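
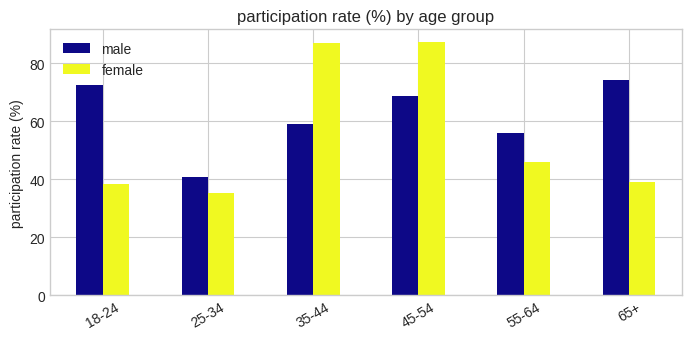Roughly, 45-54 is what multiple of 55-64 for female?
45-54 ≈ 90, 55-64 ≈ 50; 90/50 ≈ 1.8.

≈ 1.8×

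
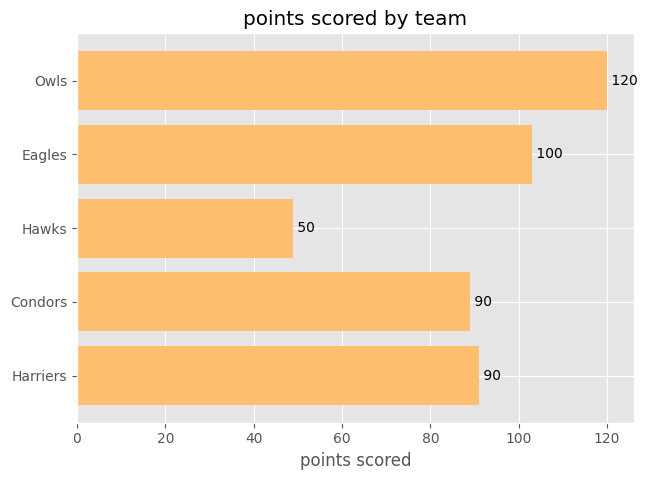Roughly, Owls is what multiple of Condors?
≈ 1.33×

Owls ≈ 120, Condors ≈ 90; 120/90 ≈ 1.33.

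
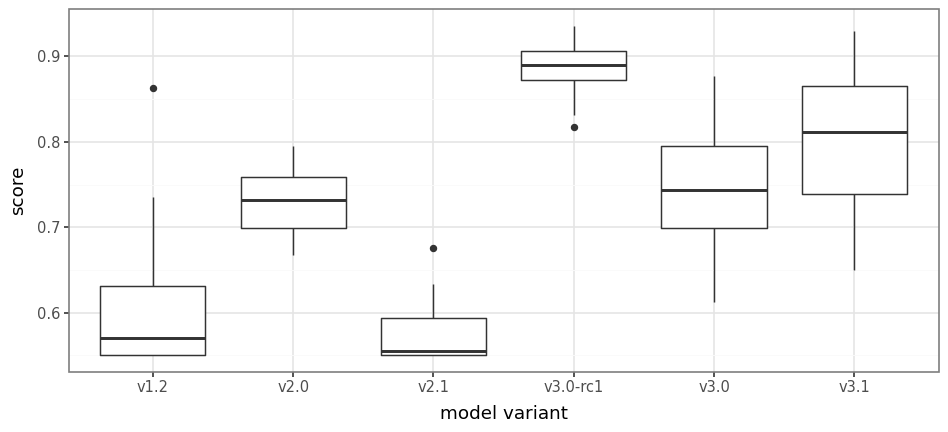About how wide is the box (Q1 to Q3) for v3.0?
≈ 0.10

Q3 ≈ 0.80, Q1 ≈ 0.70; IQR ≈ 0.10.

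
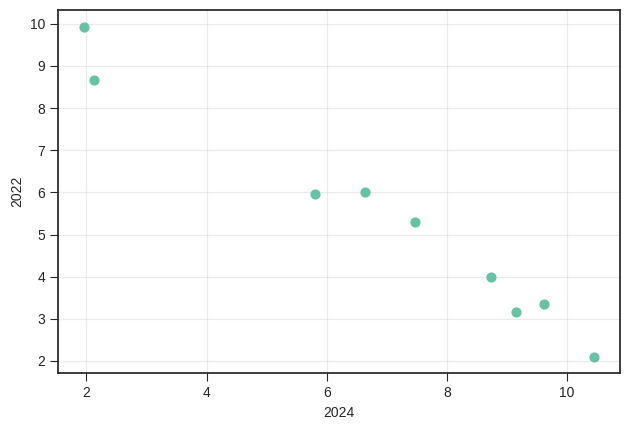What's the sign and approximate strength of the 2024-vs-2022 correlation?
negative, strong

Points are negatively correlated; strong (|r| ≈ 1.0).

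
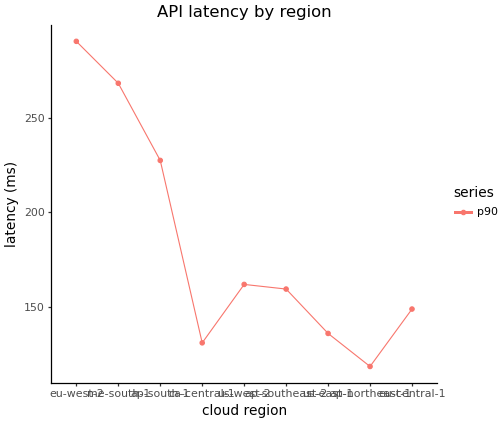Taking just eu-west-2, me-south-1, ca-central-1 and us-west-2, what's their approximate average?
(300 + 260 + 140 + 160) / 4 ≈ 215.

≈ 215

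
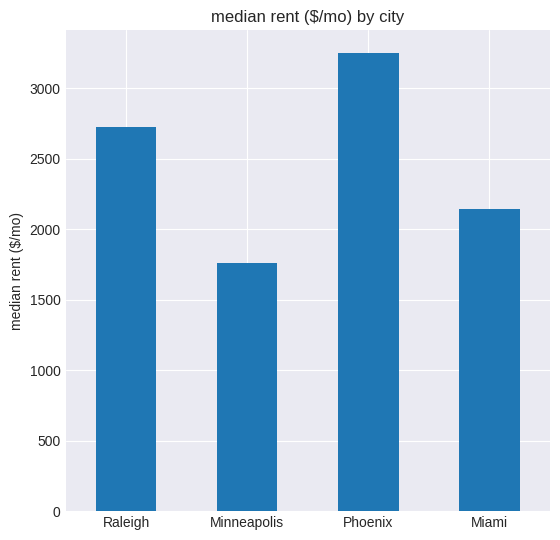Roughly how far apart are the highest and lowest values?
Max Phoenix ≈ 3000, min Minneapolis ≈ 2000; range ≈ 1000.

≈ 1000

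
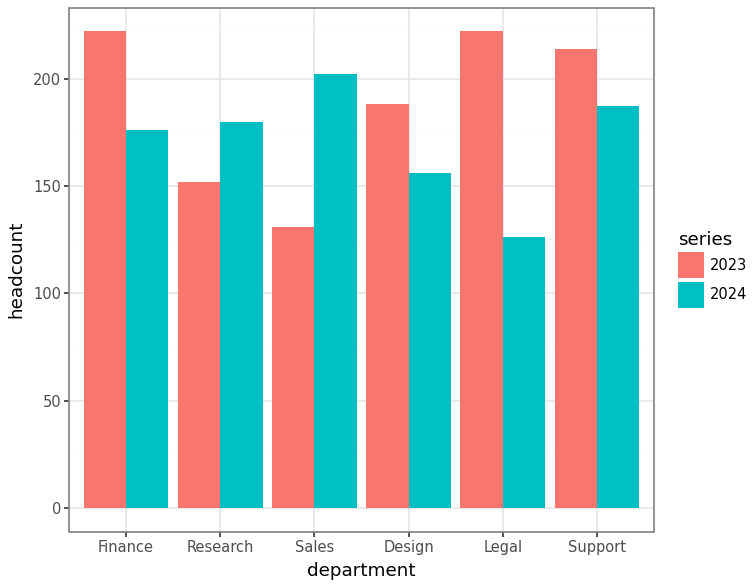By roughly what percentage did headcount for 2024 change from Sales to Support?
≈ -10%

Sales ≈ 200, Support ≈ 180; (180 − 200) / 200 ≈ -10%.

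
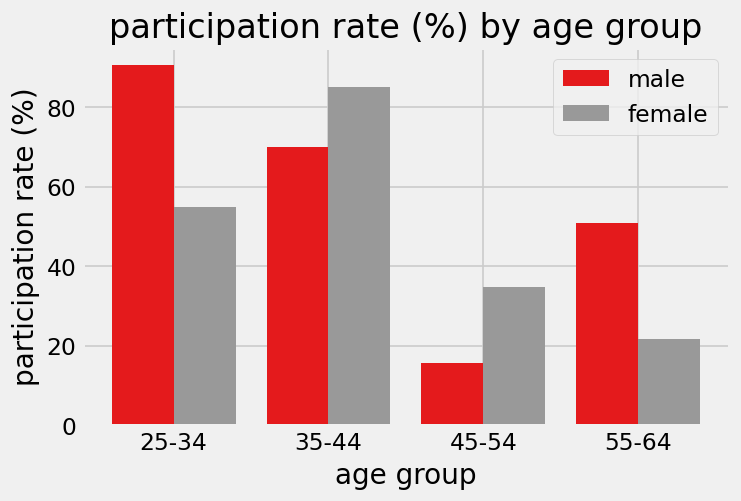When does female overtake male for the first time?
25-34: female ≈ 50 vs male ≈ 90 (not yet); 35-44: female ≈ 90 vs male ≈ 70 (first crossover).

35-44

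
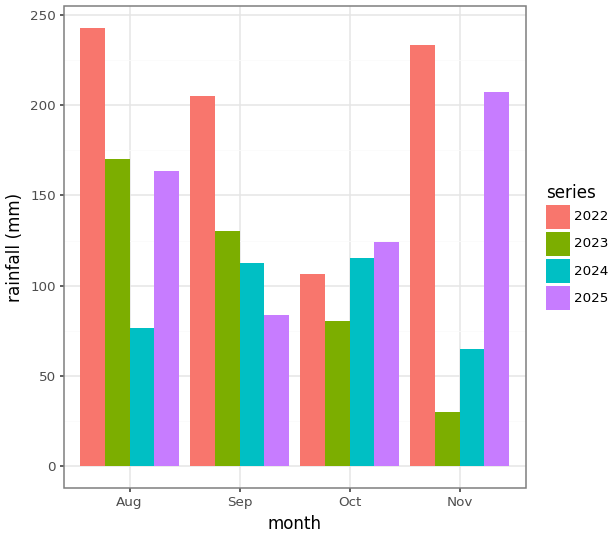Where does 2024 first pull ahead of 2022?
Sep: 2024 ≈ 125 vs 2022 ≈ 200 (not yet); Oct: 2024 ≈ 125 vs 2022 ≈ 100 (first crossover).

Oct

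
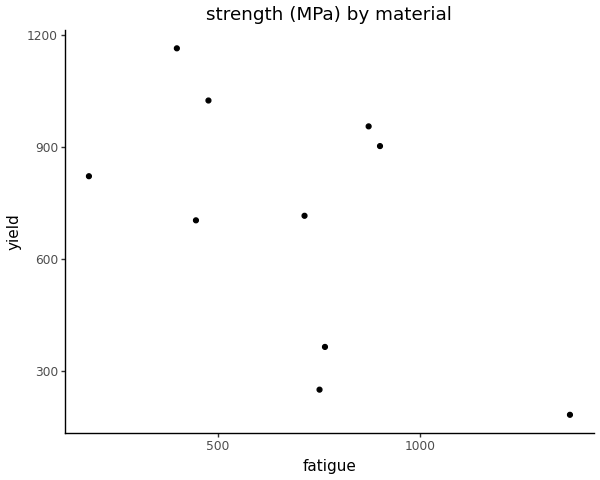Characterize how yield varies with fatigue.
negative, moderate

Points are negatively correlated; moderate (|r| ≈ 0.6).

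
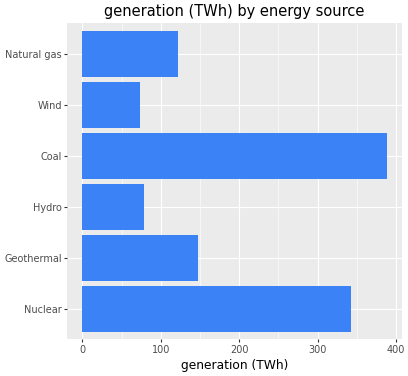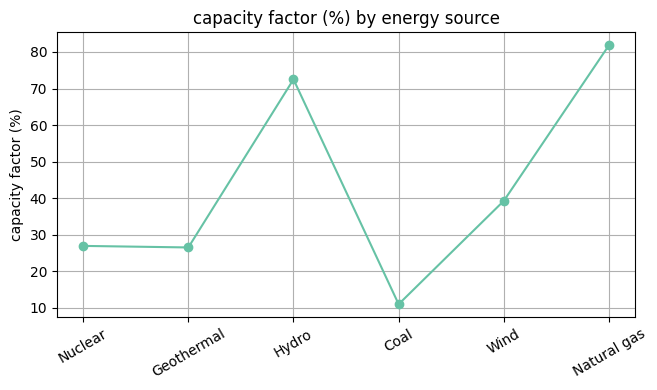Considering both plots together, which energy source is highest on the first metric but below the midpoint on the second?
Coal

Chart 2 median capacity factor (%) ≈ 30; below-median energy sources: Nuclear, Geothermal, Coal. Among those, Coal has the highest generation (TWh) (≈ 400).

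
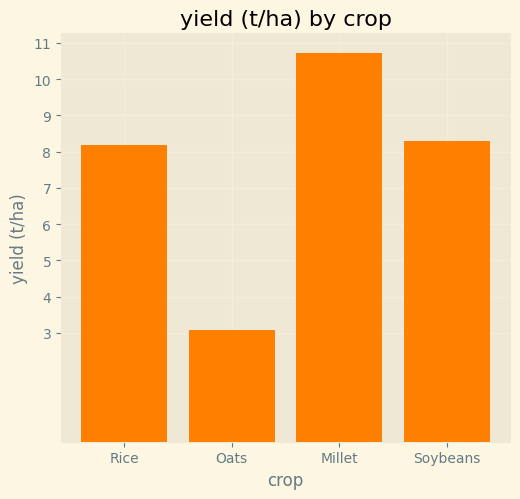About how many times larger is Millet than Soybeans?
Millet ≈ 11, Soybeans ≈ 8; 11/8 ≈ 1.38.

≈ 1.38×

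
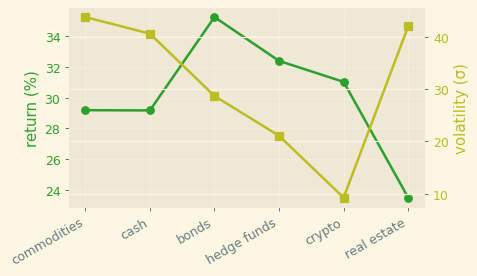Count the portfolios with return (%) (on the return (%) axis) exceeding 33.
1

Above 33: bonds.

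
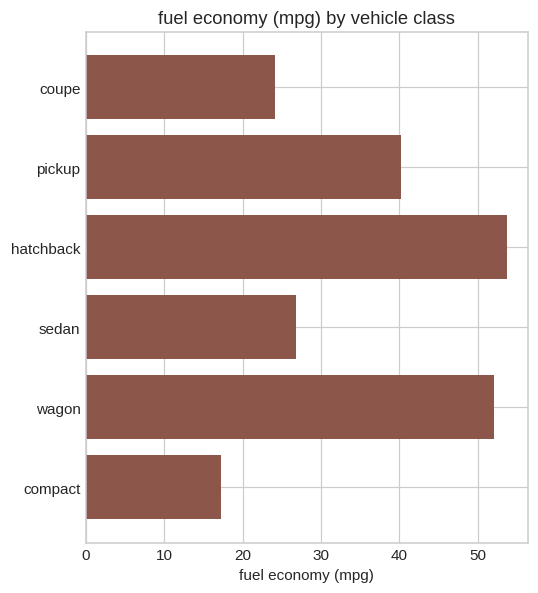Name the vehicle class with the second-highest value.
wagon

Top 3: hatchback ≈ 55, wagon ≈ 50, pickup ≈ 40.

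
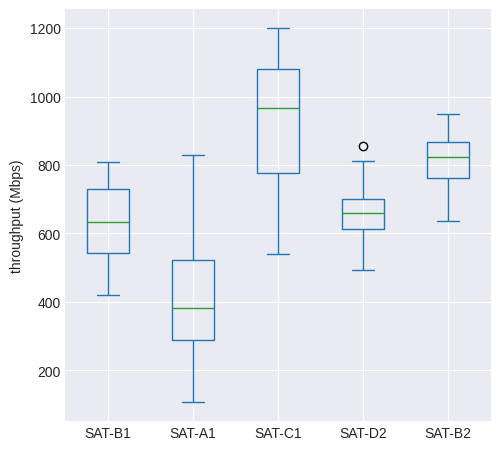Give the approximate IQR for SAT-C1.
≈ 300

Q3 ≈ 1100, Q1 ≈ 800; IQR ≈ 300.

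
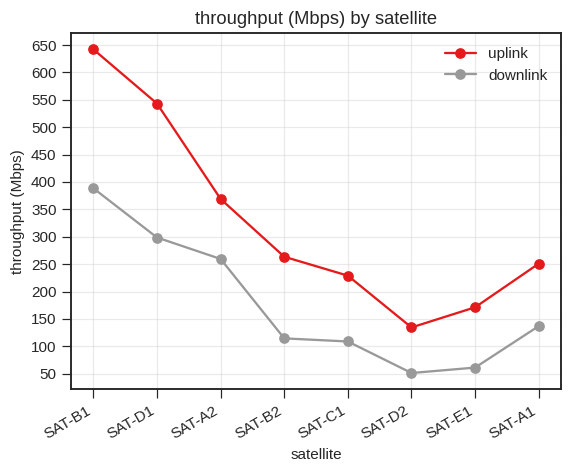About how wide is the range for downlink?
≈ 350

Max SAT-B1 ≈ 400, min SAT-D2 ≈ 50; range ≈ 350.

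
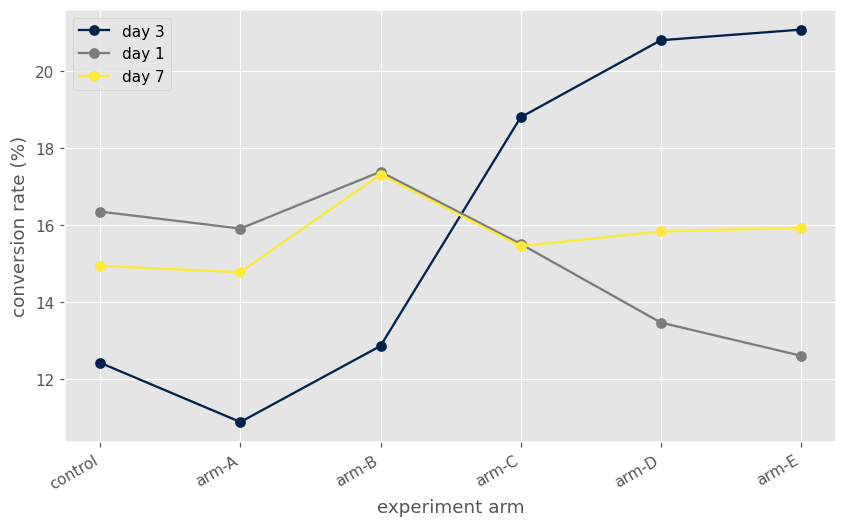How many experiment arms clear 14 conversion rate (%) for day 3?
3

Above 14: arm-C, arm-D, arm-E.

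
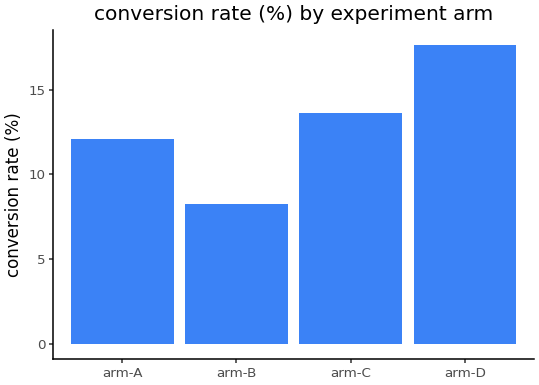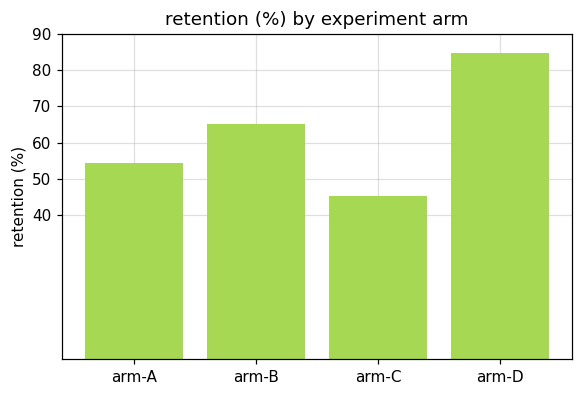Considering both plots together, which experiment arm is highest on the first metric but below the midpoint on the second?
arm-C

Chart 2 median retention (%) ≈ 60; below-median experiment arms: arm-A, arm-C. Among those, arm-C has the highest conversion rate (%) (≈ 14).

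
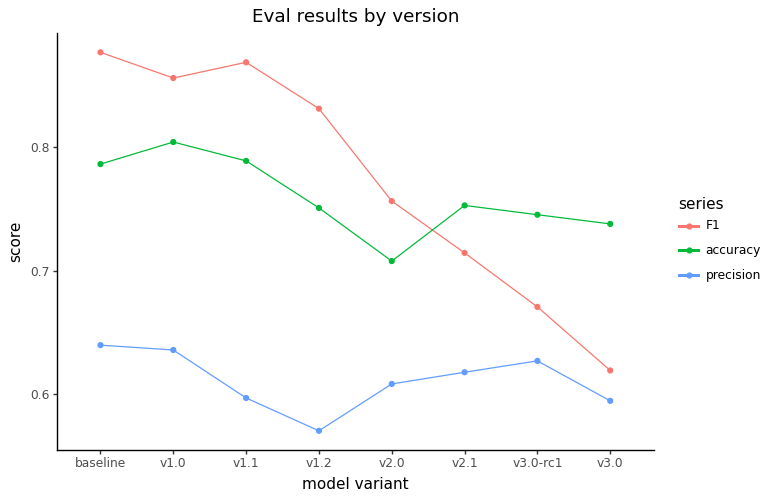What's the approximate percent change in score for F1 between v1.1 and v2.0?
≈ -11.8%

v1.1 ≈ 0.85, v2.0 ≈ 0.75; (0.75 − 0.85) / 0.85 ≈ -11.8%.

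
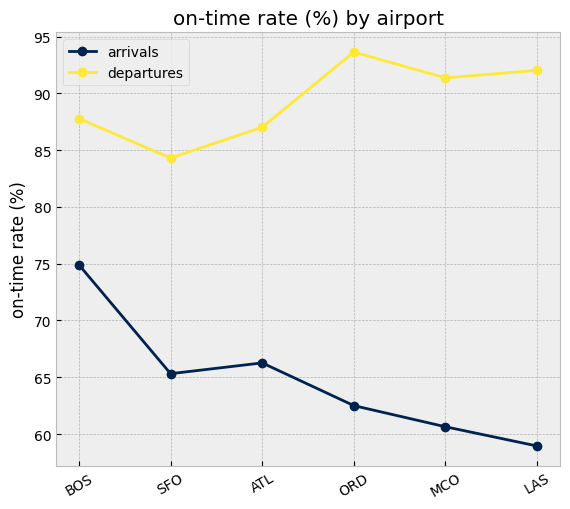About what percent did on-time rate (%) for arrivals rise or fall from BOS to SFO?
BOS ≈ 75, SFO ≈ 65; (65 − 75) / 75 ≈ -13.3%.

≈ -13.3%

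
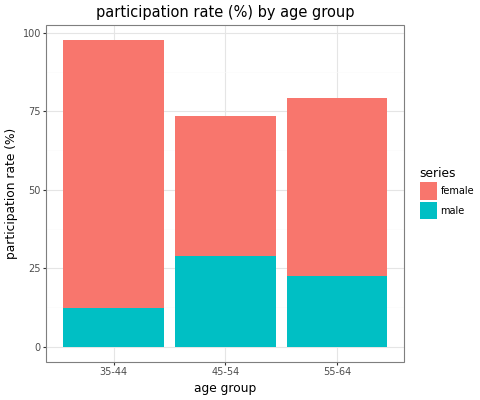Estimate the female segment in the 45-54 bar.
female top ≈ 70, bottom ≈ 30; segment ≈ 40.

≈ 40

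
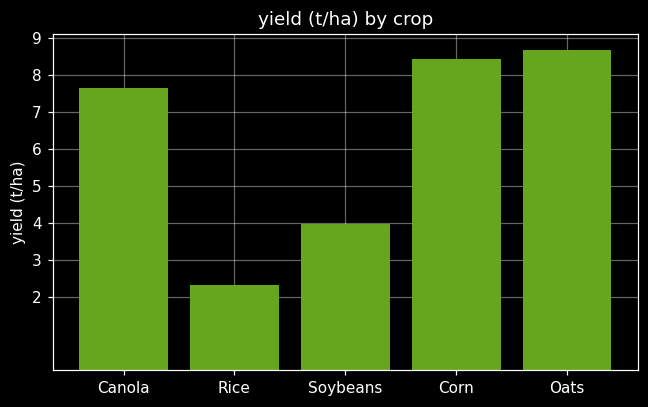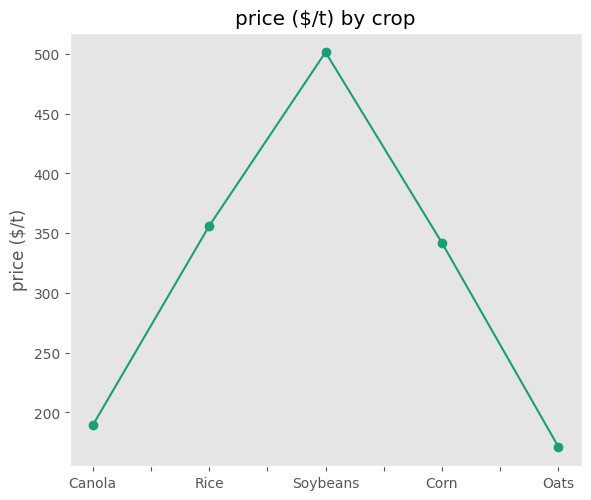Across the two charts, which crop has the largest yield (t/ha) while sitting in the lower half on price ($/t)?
Chart 2 median price ($/t) ≈ 350; below-median crops: Canola, Oats. Among those, Oats has the highest yield (t/ha) (≈ 9).

Oats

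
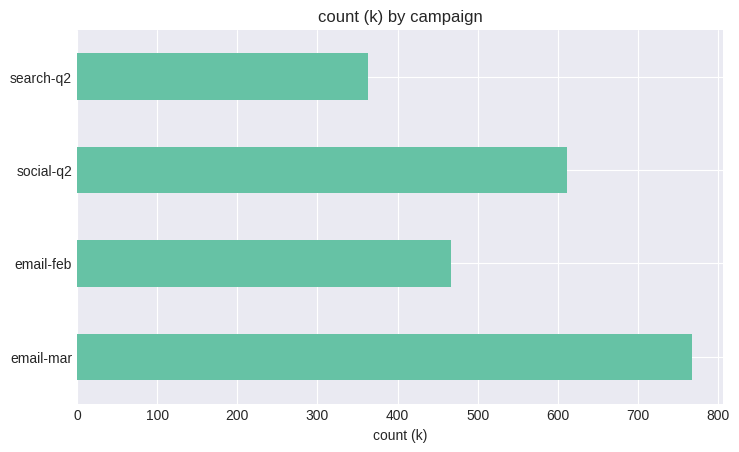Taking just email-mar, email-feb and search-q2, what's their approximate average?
(800 + 500 + 400) / 3 ≈ 567.

≈ 567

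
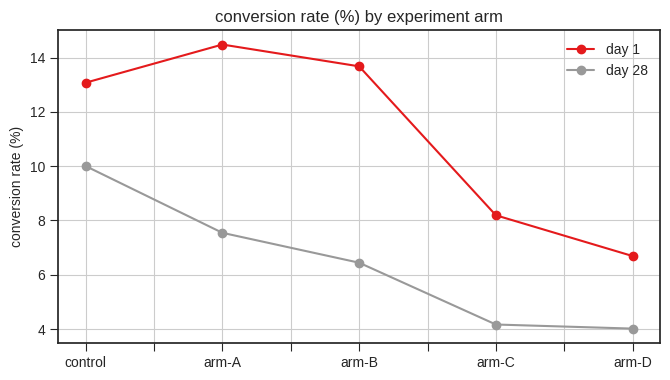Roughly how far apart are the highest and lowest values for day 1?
≈ 7

Max arm-A ≈ 14, min arm-D ≈ 7; range ≈ 7.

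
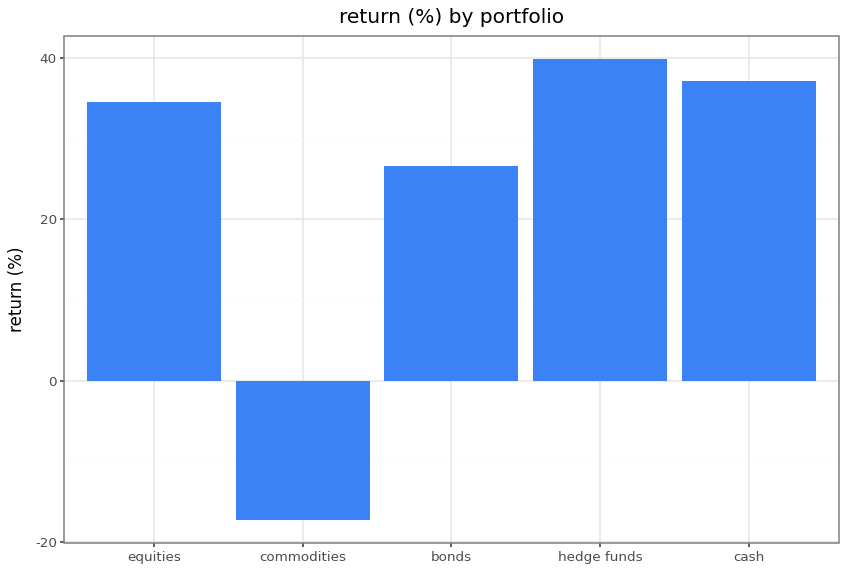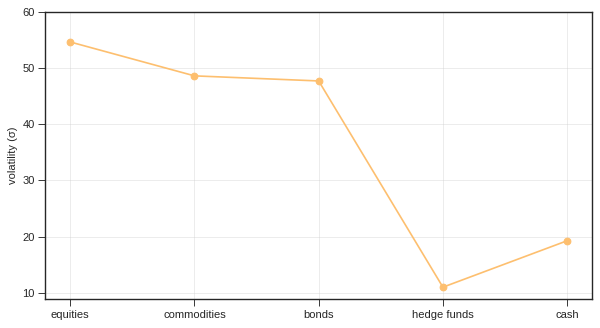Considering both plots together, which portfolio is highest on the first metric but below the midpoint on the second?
hedge funds

Chart 2 median volatility (σ) ≈ 50; below-median portfolios: hedge funds, cash. Among those, hedge funds has the highest return (%) (≈ 40).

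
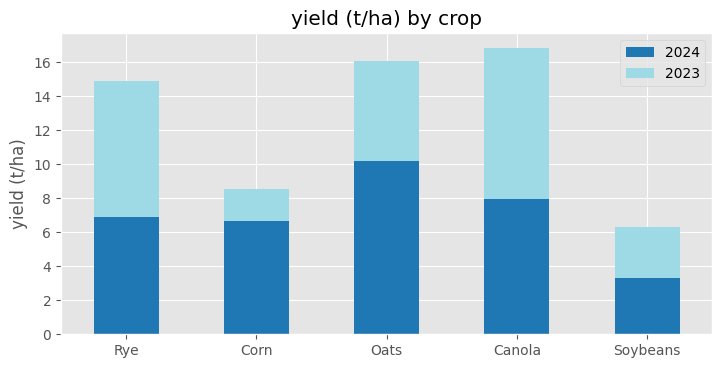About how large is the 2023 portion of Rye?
2023 top ≈ 14, bottom ≈ 6; segment ≈ 8.

≈ 8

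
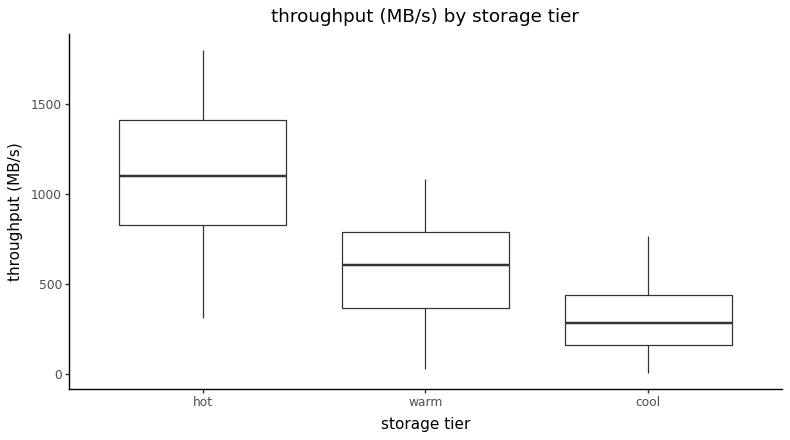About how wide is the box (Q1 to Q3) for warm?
≈ 400

Q3 ≈ 800, Q1 ≈ 400; IQR ≈ 400.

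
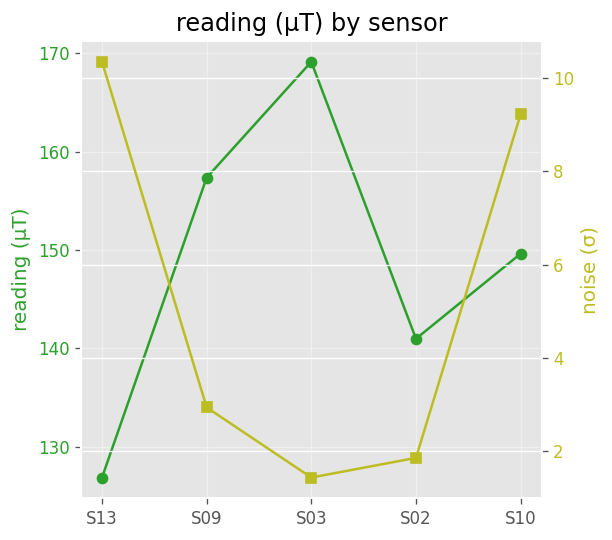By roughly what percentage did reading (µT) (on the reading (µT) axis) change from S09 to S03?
S09 ≈ 155, S03 ≈ 170; (170 − 155) / 155 ≈ +9.7%.

≈ +9.7%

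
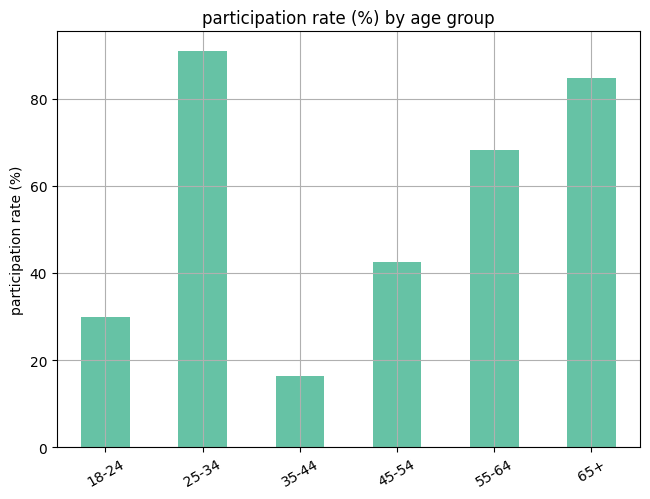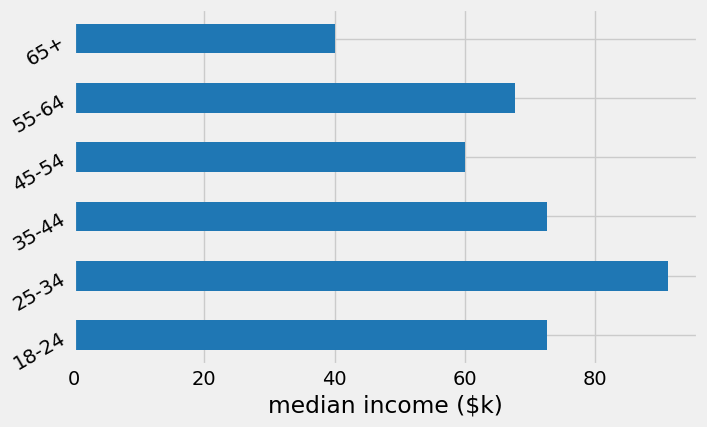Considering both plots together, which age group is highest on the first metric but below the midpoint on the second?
Chart 2 median median income ($k) ≈ 70; below-median age groups: 45-54, 55-64, 65+. Among those, 65+ has the highest participation rate (%) (≈ 80).

65+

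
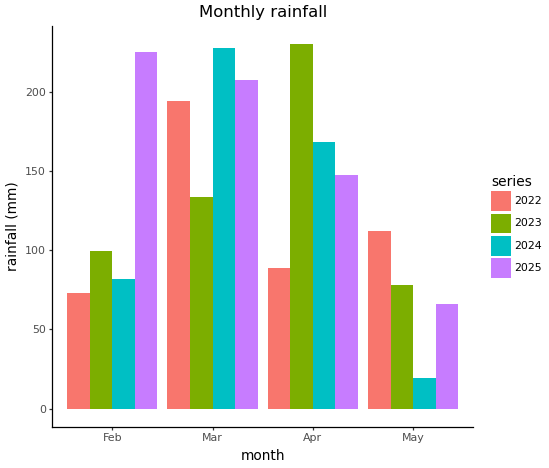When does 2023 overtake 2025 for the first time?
Mar: 2023 ≈ 140 vs 2025 ≈ 200 (not yet); Apr: 2023 ≈ 240 vs 2025 ≈ 140 (first crossover).

Apr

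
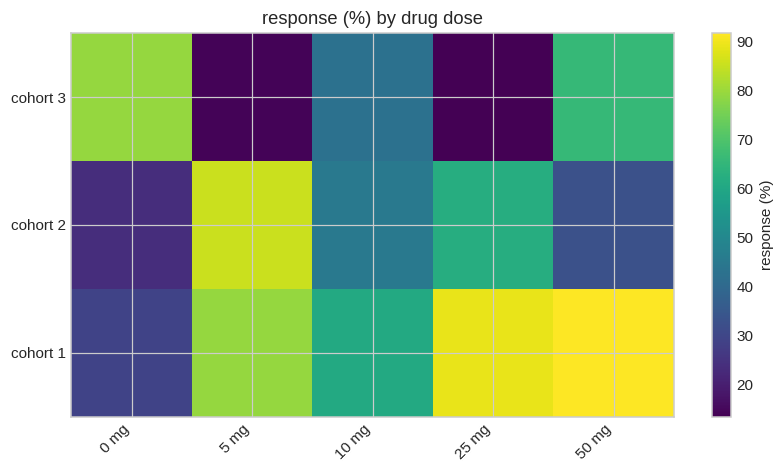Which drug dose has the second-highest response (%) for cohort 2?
25 mg

Top 3 for cohort 2: 5 mg ≈ 90, 25 mg ≈ 60, 10 mg ≈ 50.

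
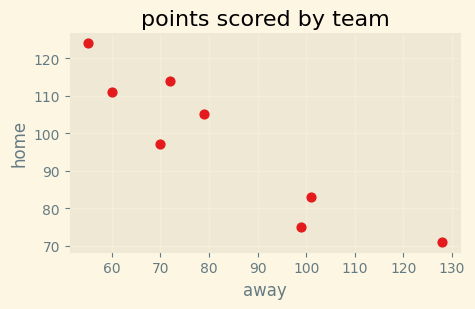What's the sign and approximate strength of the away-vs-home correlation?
negative, strong

Points are negatively correlated; strong (|r| ≈ 0.9).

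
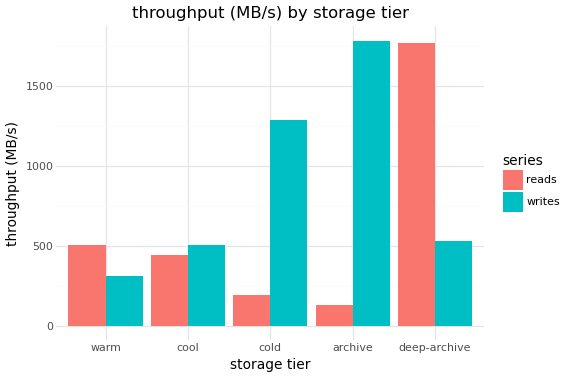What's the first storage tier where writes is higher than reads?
warm: writes ≈ 400 vs reads ≈ 600 (not yet); cool: writes ≈ 600 vs reads ≈ 400 (first crossover).

cool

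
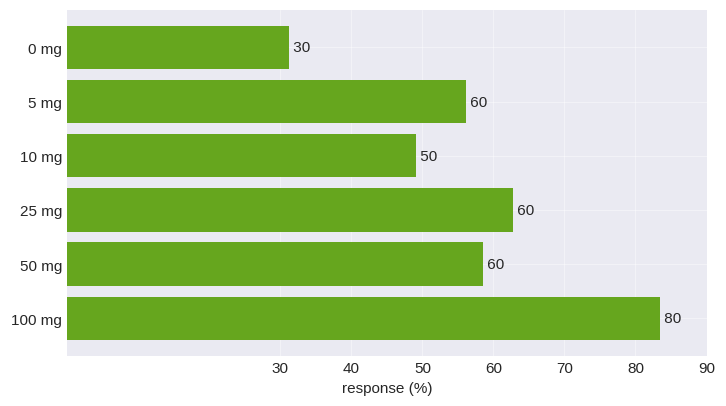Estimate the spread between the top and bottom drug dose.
Max 100 mg ≈ 80, min 0 mg ≈ 30; range ≈ 50.

≈ 50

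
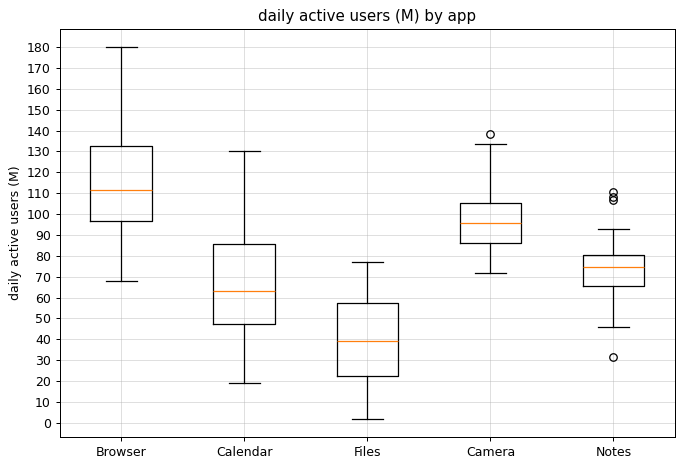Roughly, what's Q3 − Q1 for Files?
Q3 ≈ 60, Q1 ≈ 20; IQR ≈ 40.

≈ 40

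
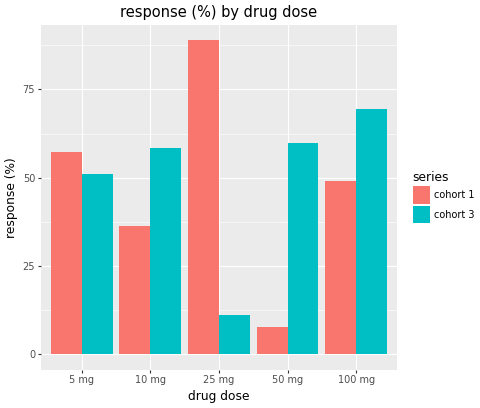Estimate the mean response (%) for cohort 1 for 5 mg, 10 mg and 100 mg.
≈ 50

(60 + 40 + 50) / 3 ≈ 50.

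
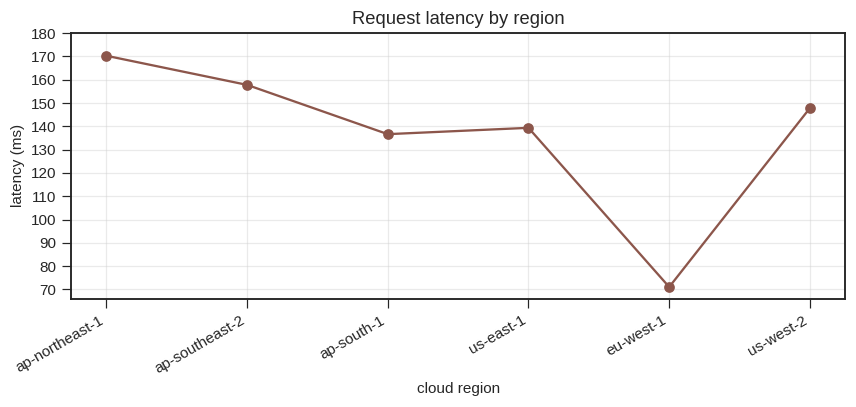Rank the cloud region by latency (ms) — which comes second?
ap-southeast-2

Top 3: ap-northeast-1 ≈ 170, ap-southeast-2 ≈ 160, us-west-2 ≈ 150.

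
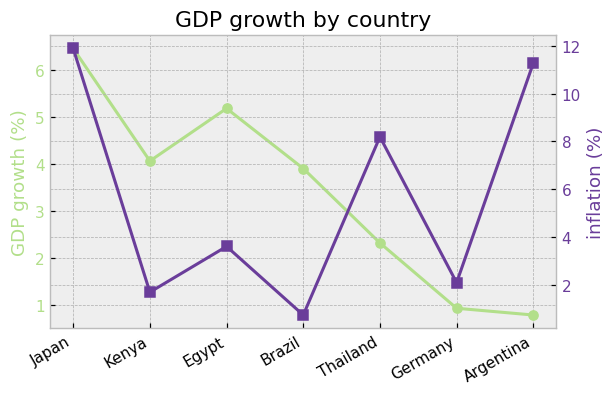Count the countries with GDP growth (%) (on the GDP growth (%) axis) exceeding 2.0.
5

Above 2.0: Japan, Kenya, Egypt, Brazil, Thailand.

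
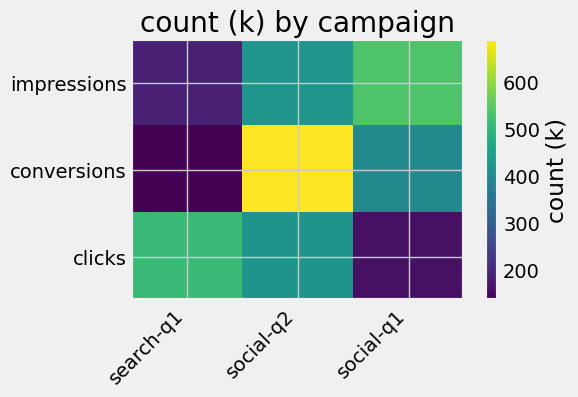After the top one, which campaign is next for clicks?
social-q2

Top 3 for clicks: search-q1 ≈ 500, social-q2 ≈ 400, social-q1 ≈ 150.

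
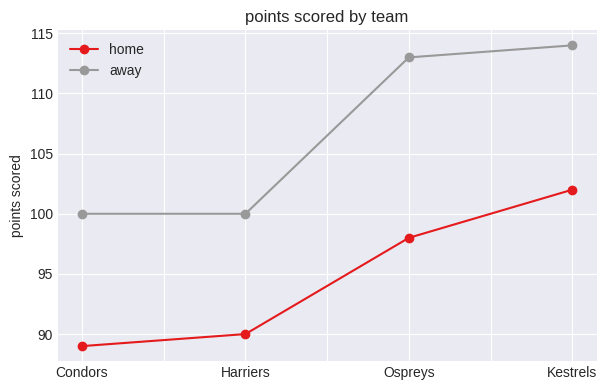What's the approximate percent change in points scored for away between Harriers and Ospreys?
≈ +15%

Harriers ≈ 100, Ospreys ≈ 115; (115 − 100) / 100 ≈ +15%.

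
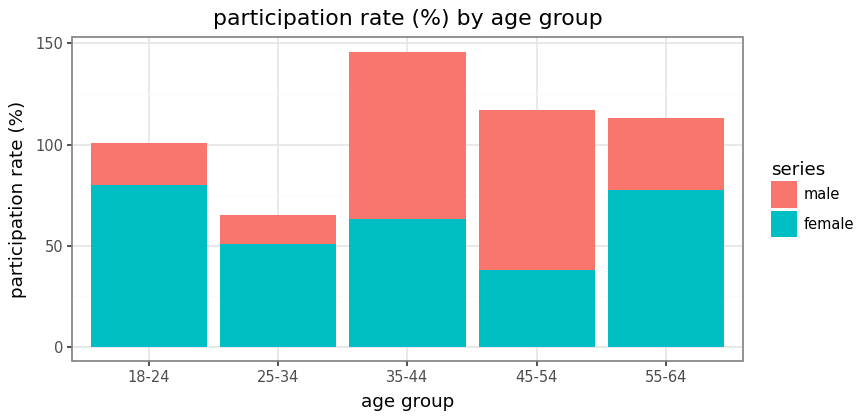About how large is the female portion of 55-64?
≈ 80

female top ≈ 80, bottom ≈ 0; segment ≈ 80.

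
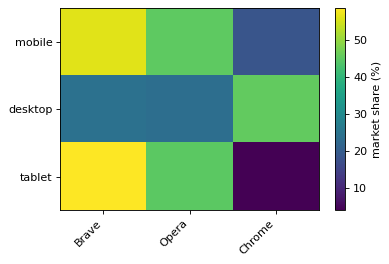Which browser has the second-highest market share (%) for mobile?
Top 3 for mobile: Brave ≈ 55, Opera ≈ 45, Chrome ≈ 20.

Opera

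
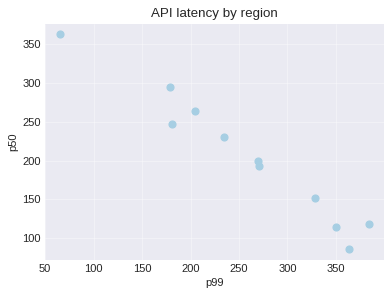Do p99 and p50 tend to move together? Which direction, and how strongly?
negative, strong

Points are negatively correlated; strong (|r| ≈ 1.0).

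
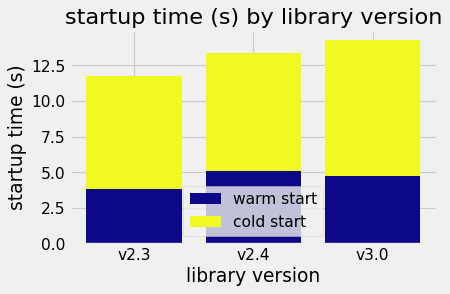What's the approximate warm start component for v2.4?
≈ 6

warm start top ≈ 6, bottom ≈ 0; segment ≈ 6.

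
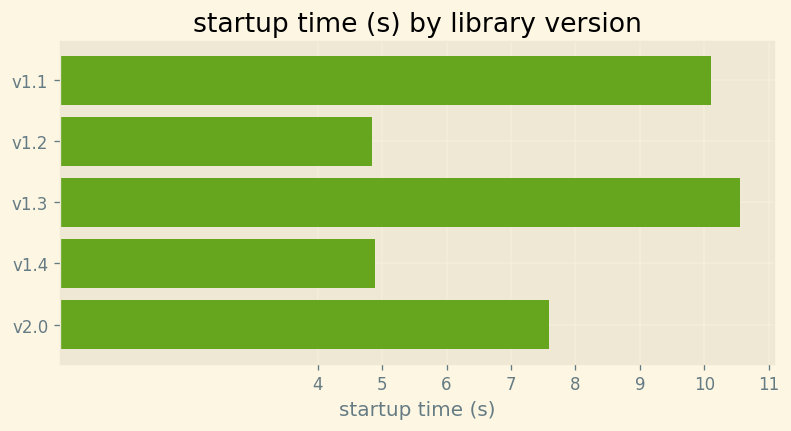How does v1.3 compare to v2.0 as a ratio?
v1.3 ≈ 11, v2.0 ≈ 8; 11/8 ≈ 1.38.

≈ 1.38×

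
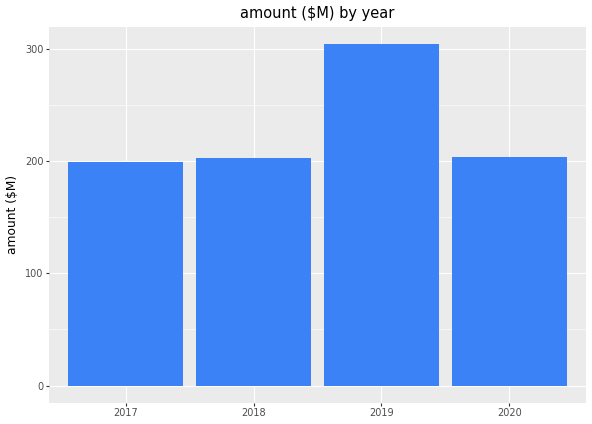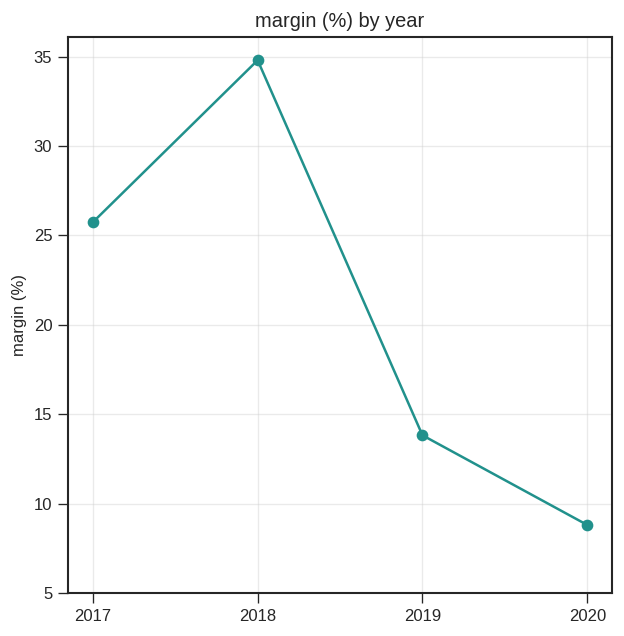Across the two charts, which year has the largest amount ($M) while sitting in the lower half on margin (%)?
2019

Chart 2 median margin (%) ≈ 20; below-median years: 2019, 2020. Among those, 2019 has the highest amount ($M) (≈ 300).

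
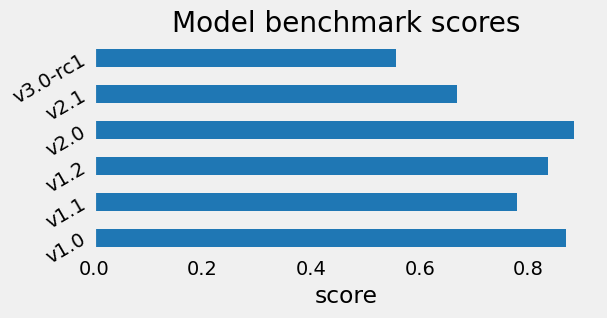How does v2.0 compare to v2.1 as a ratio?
≈ 1.29×

v2.0 ≈ 0.9, v2.1 ≈ 0.7; 0.9/0.7 ≈ 1.29.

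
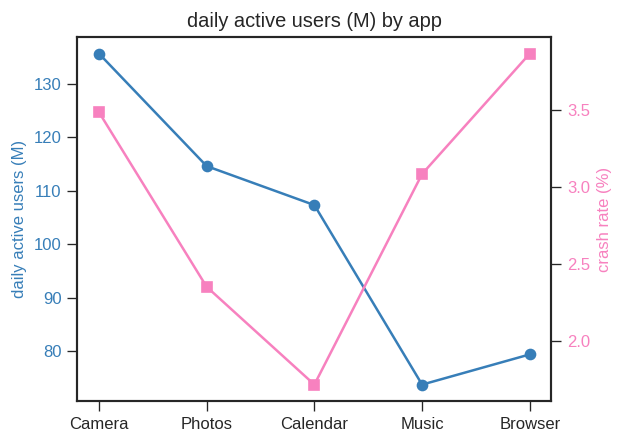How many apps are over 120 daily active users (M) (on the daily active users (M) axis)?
Above 120: Camera.

1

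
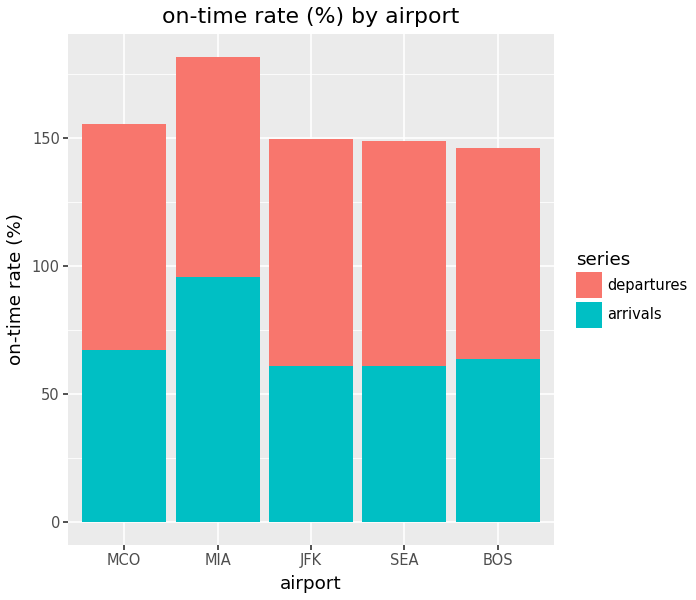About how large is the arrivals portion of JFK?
≈ 60

arrivals top ≈ 60, bottom ≈ 0; segment ≈ 60.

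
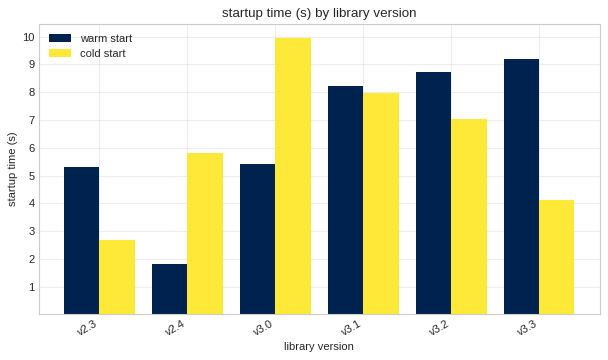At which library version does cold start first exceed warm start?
v2.4

v2.3: cold start ≈ 3 vs warm start ≈ 5 (not yet); v2.4: cold start ≈ 6 vs warm start ≈ 2 (first crossover).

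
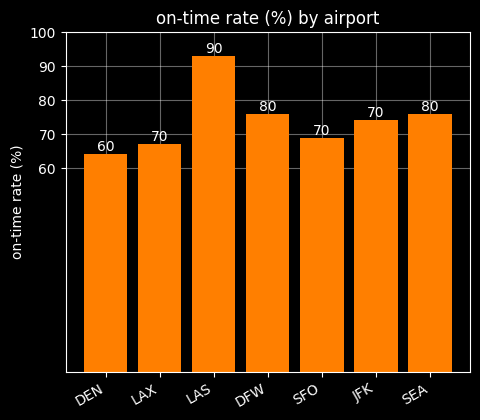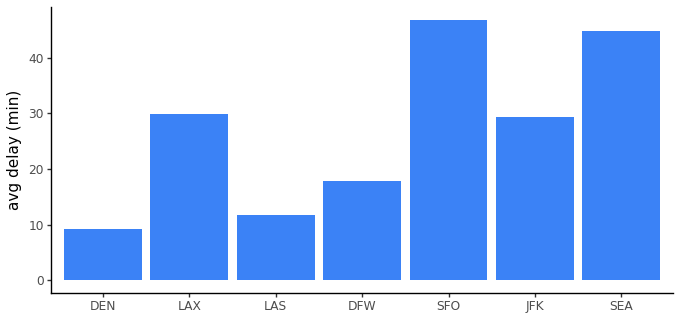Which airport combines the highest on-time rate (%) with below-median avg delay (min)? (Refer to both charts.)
Chart 2 median avg delay (min) ≈ 30; below-median airports: DEN, LAS, DFW. Among those, LAS has the highest on-time rate (%) (≈ 90).

LAS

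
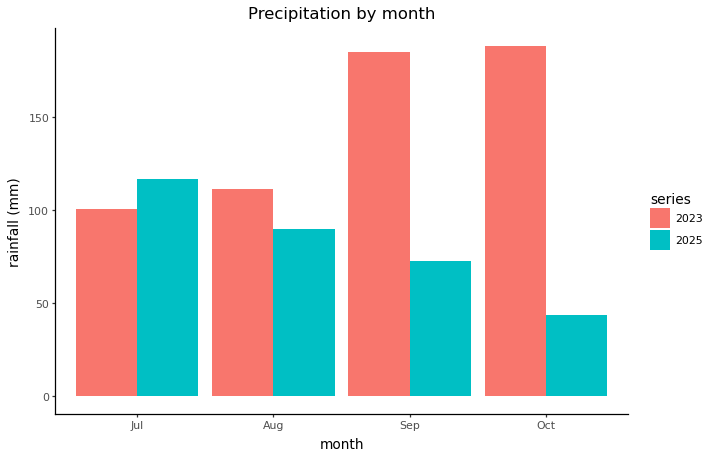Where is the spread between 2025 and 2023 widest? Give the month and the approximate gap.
Oct: 2025 ≈ 40, 2023 ≈ 180 → gap ≈ 140. Next-largest (Sep) is only ≈ 100.

Oct, ≈ 140 mm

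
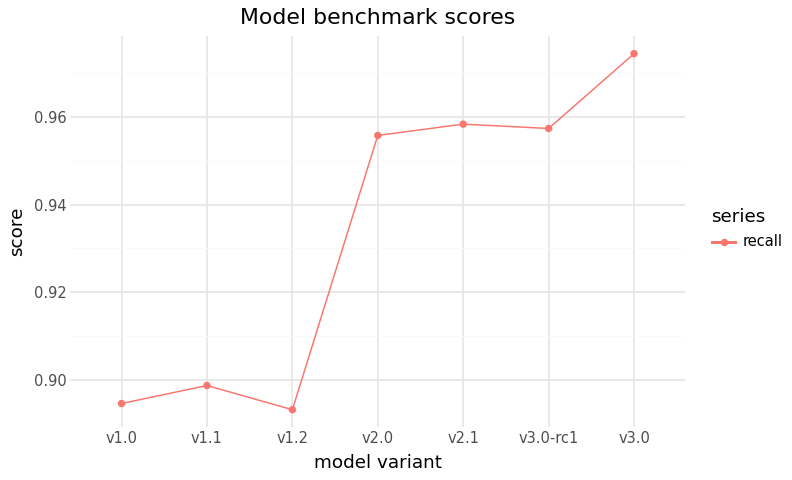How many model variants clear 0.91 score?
Above 0.91: v2.0, v2.1, v3.0-rc1, v3.0.

4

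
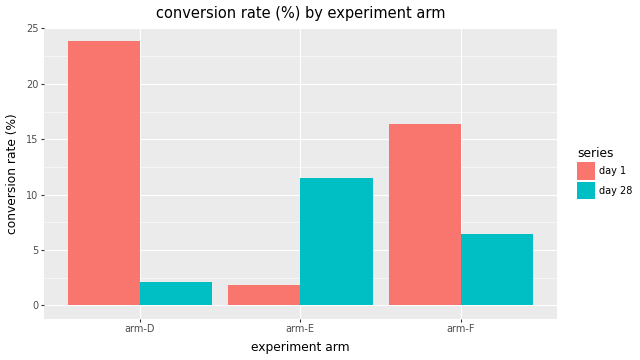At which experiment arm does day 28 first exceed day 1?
arm-D: day 28 ≈ 2 vs day 1 ≈ 24 (not yet); arm-E: day 28 ≈ 12 vs day 1 ≈ 2 (first crossover).

arm-E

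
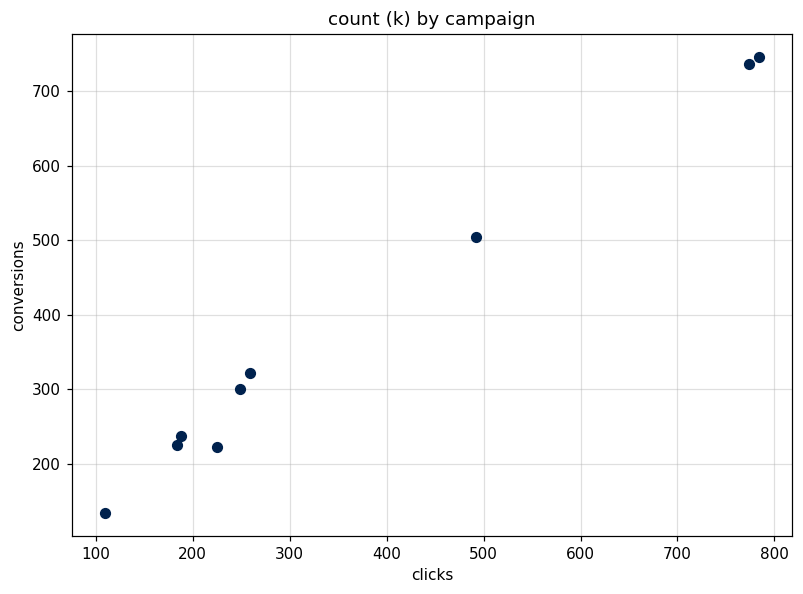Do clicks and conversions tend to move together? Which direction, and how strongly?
positive, strong

Points are positively correlated; strong (|r| ≈ 1.0).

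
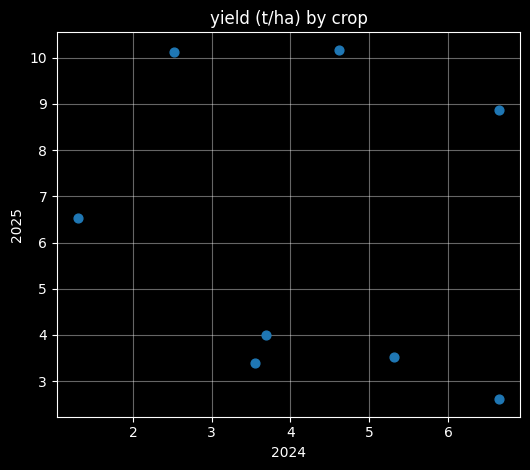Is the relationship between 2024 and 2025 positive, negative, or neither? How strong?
Points are roughly uncorrelated; weak (|r| ≈ 0.2).

no clear correlation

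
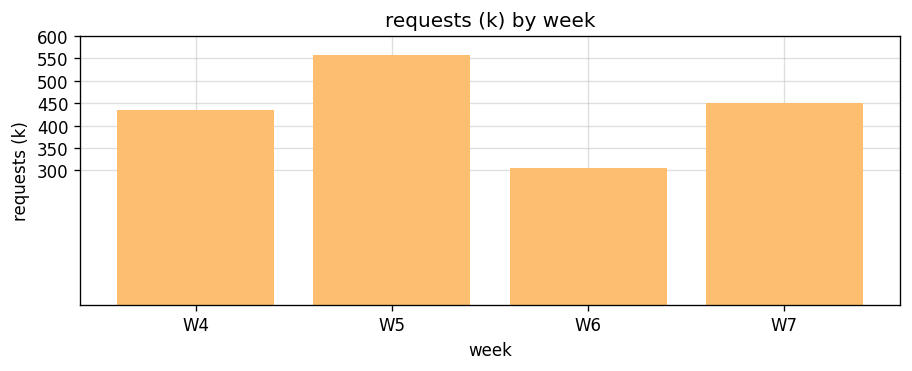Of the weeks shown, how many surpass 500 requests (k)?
1

Above 500: W5.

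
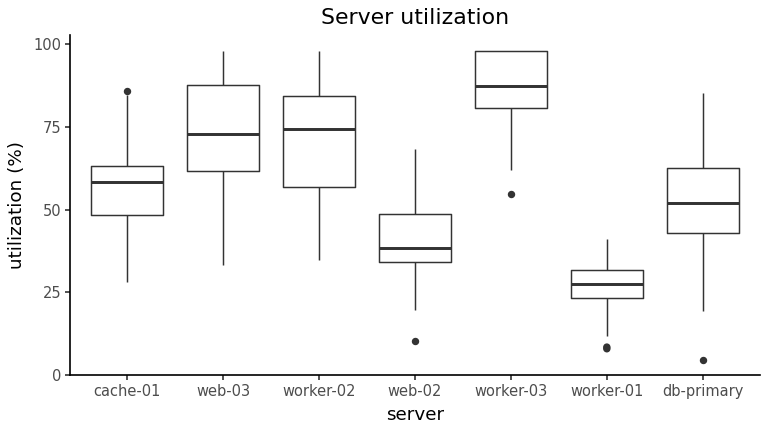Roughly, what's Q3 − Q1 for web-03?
≈ 30

Q3 ≈ 90, Q1 ≈ 60; IQR ≈ 30.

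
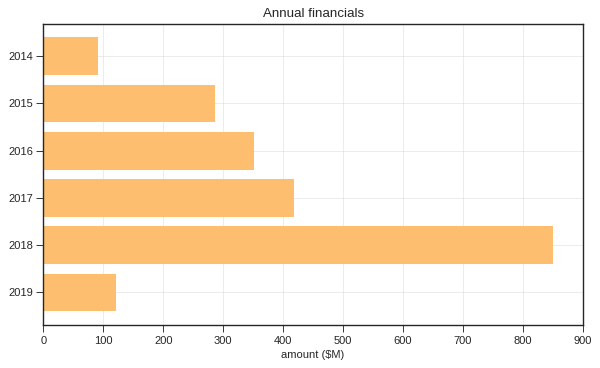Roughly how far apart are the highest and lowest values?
≈ 800

Max 2018 ≈ 900, min 2014 ≈ 100; range ≈ 800.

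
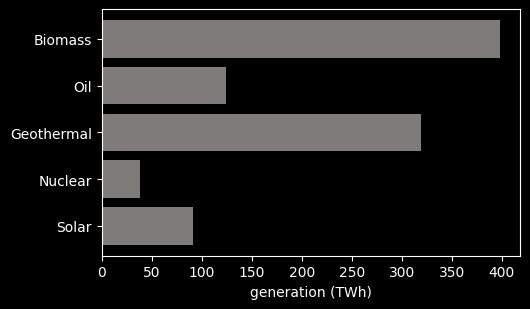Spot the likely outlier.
Biomass ≈ 400; the rest sit between ≈ 50 and ≈ 300.

Biomass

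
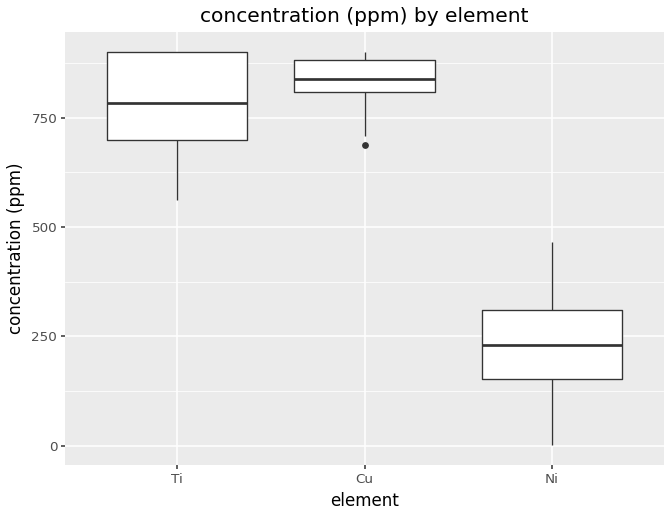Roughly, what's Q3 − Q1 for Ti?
≈ 200

Q3 ≈ 900, Q1 ≈ 700; IQR ≈ 200.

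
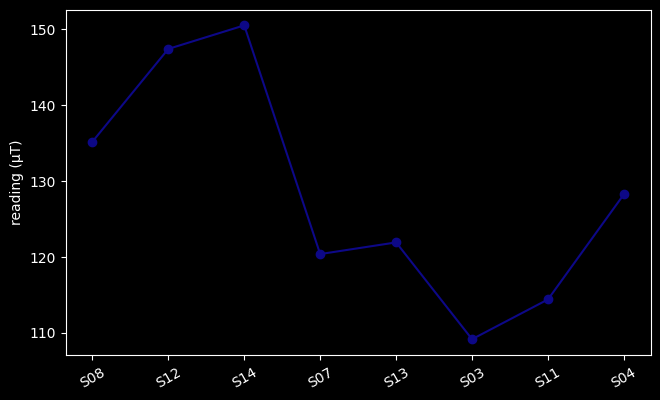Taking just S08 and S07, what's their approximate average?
(135 + 120) / 2 ≈ 128.

≈ 128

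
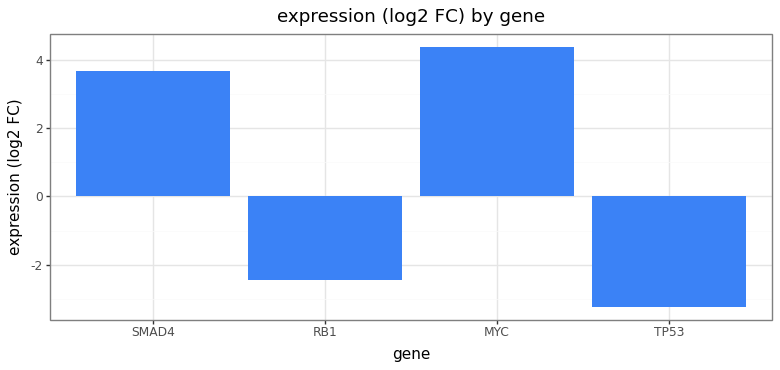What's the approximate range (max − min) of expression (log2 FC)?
≈ 7

Max MYC ≈ 4, min TP53 ≈ -3; range ≈ 7.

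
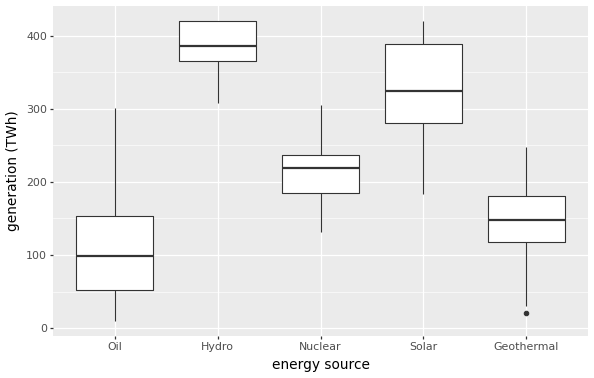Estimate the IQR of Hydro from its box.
≈ 50

Q3 ≈ 425, Q1 ≈ 375; IQR ≈ 50.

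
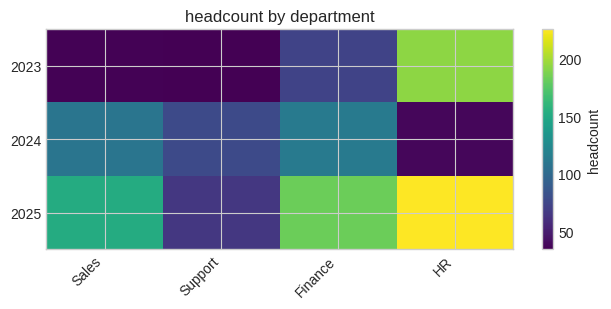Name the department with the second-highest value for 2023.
Top 3 for 2023: HR ≈ 200, Finance ≈ 80, Sales ≈ 40.

Finance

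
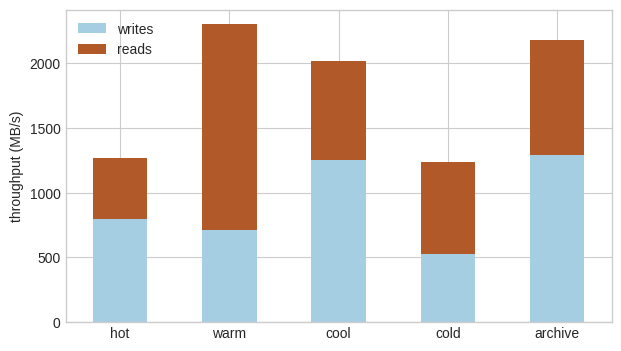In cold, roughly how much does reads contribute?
reads top ≈ 1200, bottom ≈ 600; segment ≈ 600.

≈ 600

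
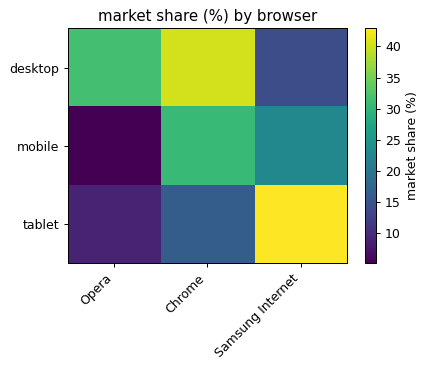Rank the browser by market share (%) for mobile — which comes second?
Top 3 for mobile: Chrome ≈ 30, Samsung Internet ≈ 25, Opera ≈ 5.

Samsung Internet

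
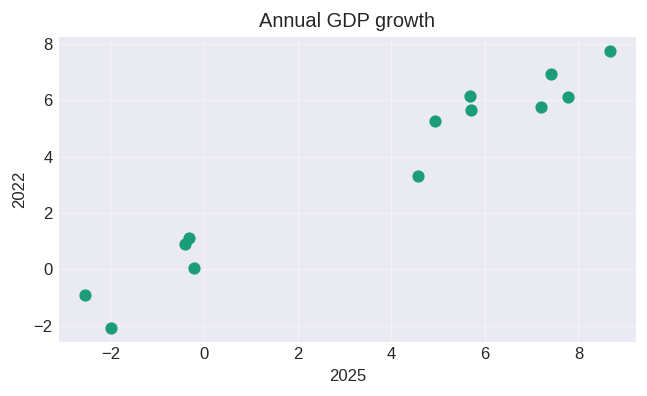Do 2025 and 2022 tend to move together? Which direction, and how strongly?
positive, strong

Points are positively correlated; strong (|r| ≈ 1.0).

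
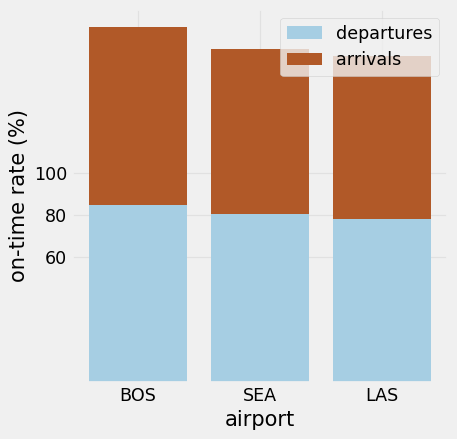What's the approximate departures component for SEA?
≈ 80

departures top ≈ 80, bottom ≈ 0; segment ≈ 80.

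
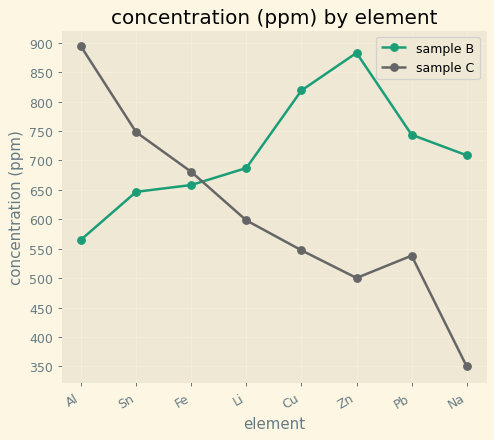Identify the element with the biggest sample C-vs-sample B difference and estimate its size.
Zn: sample C ≈ 500, sample B ≈ 900 → gap ≈ 400. Next-largest (Na) is only ≈ 350.

Zn, ≈ 400 ppm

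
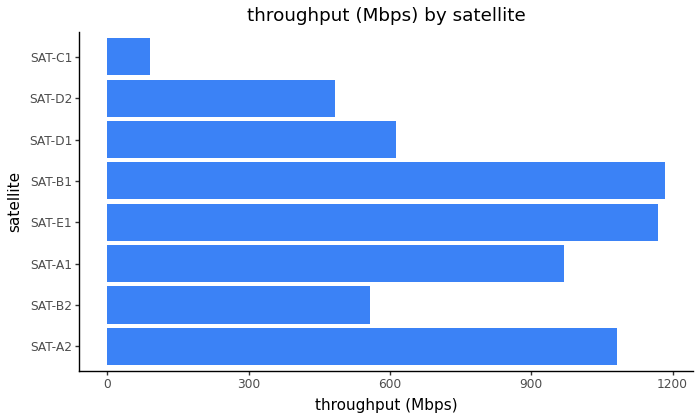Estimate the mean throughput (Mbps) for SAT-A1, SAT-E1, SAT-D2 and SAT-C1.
≈ 700

(1000 + 1200 + 500 + 100) / 4 ≈ 700.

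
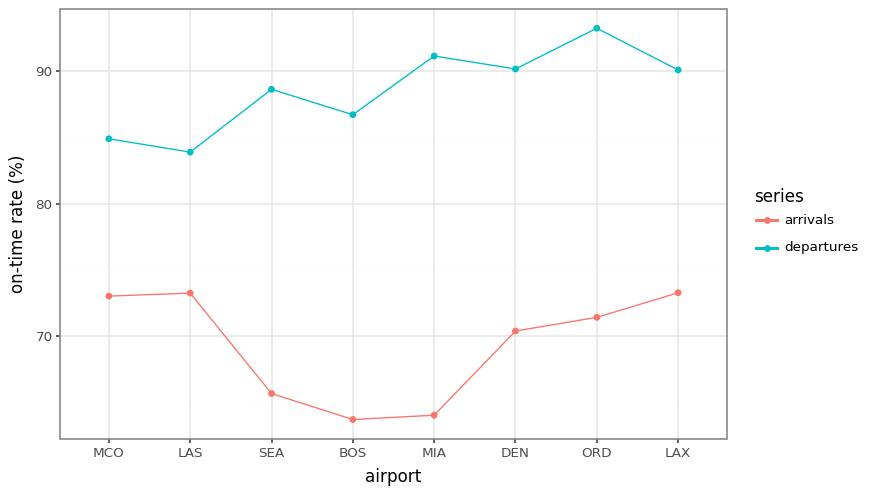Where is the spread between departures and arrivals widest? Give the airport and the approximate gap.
MIA, ≈ 25 %

MIA: departures ≈ 90, arrivals ≈ 65 → gap ≈ 25. Next-largest (BOS) is only ≈ 20.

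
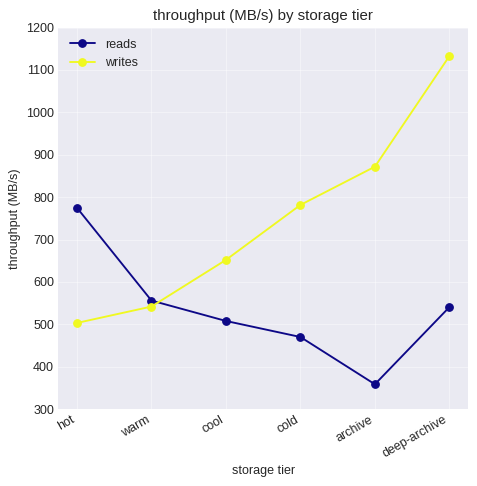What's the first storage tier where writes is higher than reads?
warm: writes ≈ 500 vs reads ≈ 600 (not yet); cool: writes ≈ 700 vs reads ≈ 500 (first crossover).

cool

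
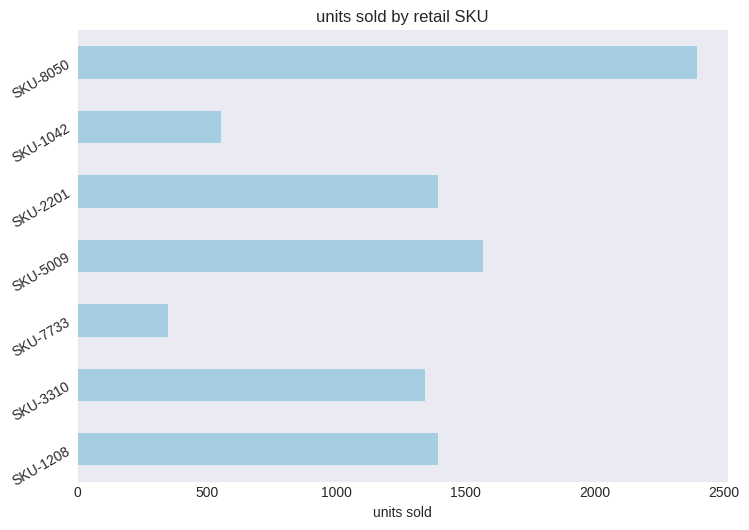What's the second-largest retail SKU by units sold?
SKU-5009

Top 3: SKU-8050 ≈ 2400, SKU-5009 ≈ 1600, SKU-1208 ≈ 1400.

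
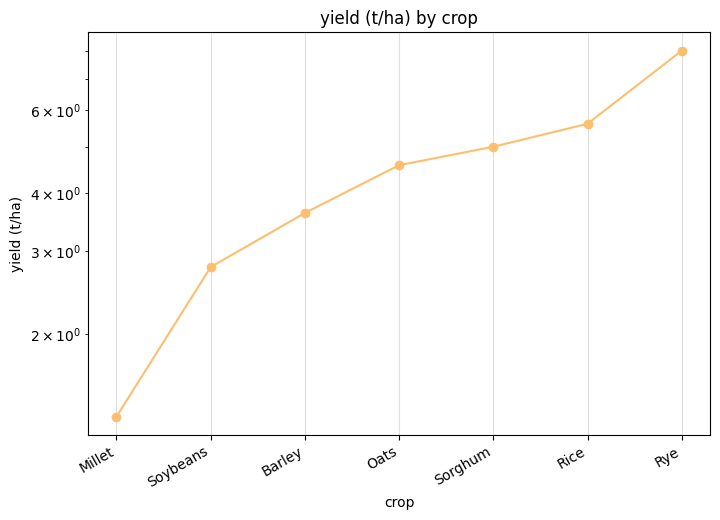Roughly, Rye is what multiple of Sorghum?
Rye ≈ 8, Sorghum ≈ 5; 8/5 ≈ 1.6.

≈ 1.6×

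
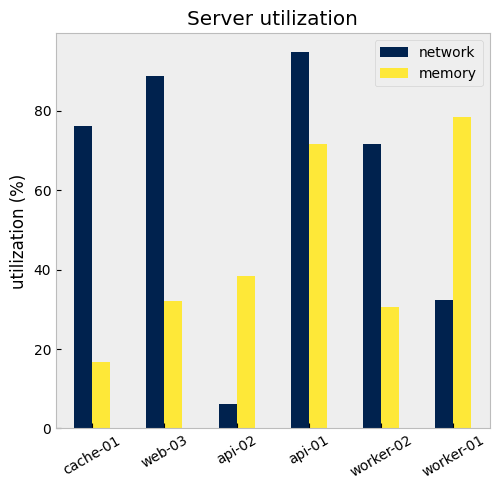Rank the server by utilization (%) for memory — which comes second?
api-01

Top 3 for memory: worker-01 ≈ 80, api-01 ≈ 70, api-02 ≈ 40.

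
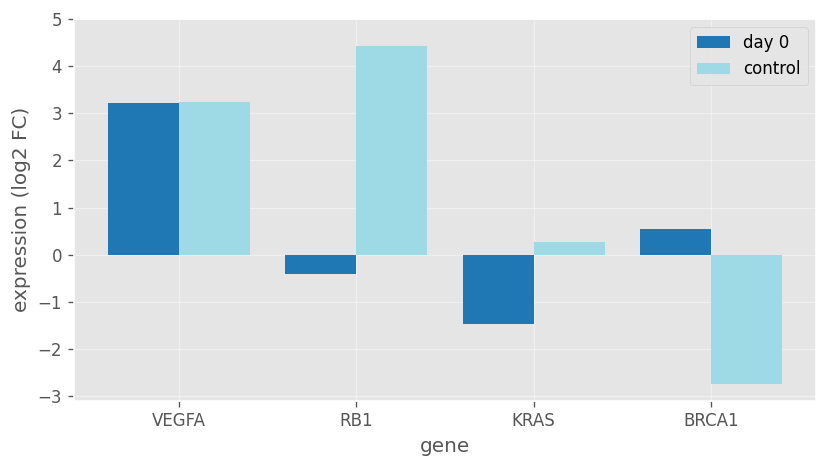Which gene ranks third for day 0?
RB1

Top 4 for day 0: VEGFA ≈ 3, BRCA1 ≈ 1, RB1 ≈ 0, KRAS ≈ -1.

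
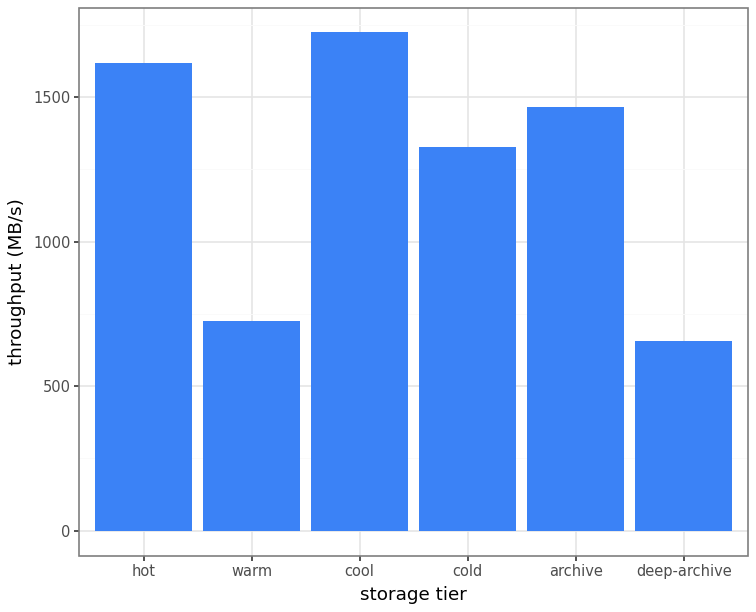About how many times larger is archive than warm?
archive ≈ 1400, warm ≈ 800; 1400/800 ≈ 1.75.

≈ 1.75×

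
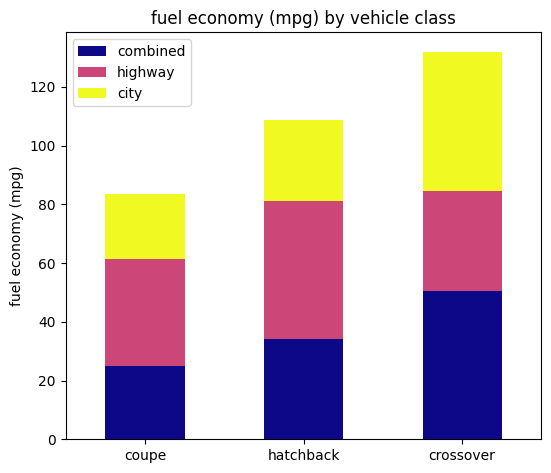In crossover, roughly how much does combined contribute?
combined top ≈ 60, bottom ≈ 0; segment ≈ 60.

≈ 60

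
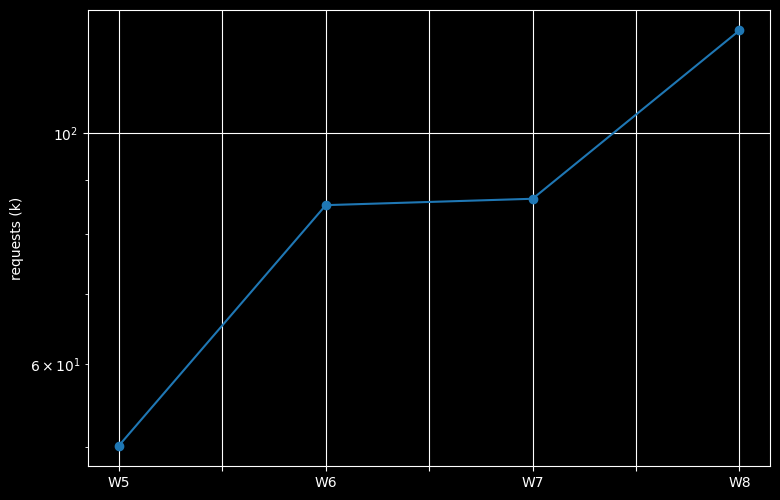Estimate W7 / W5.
≈ 1.8×

W7 ≈ 90, W5 ≈ 50; 90/50 ≈ 1.8.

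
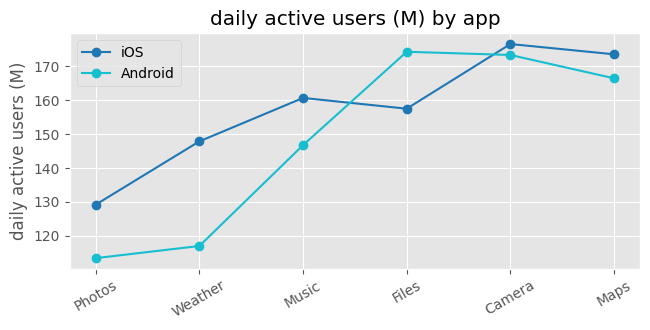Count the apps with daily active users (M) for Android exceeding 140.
4

Above 140: Music, Files, Camera, Maps.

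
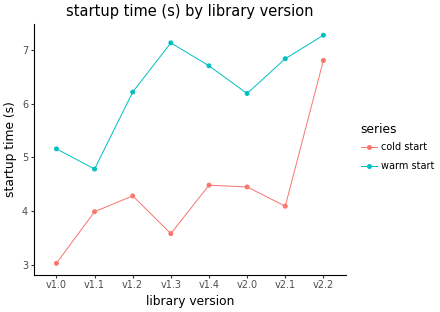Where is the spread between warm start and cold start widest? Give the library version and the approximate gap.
v1.3, ≈ 3.5 s

v1.3: warm start ≈ 7.0, cold start ≈ 3.5 → gap ≈ 3.5. Next-largest (v2.1) is only ≈ 3.0.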